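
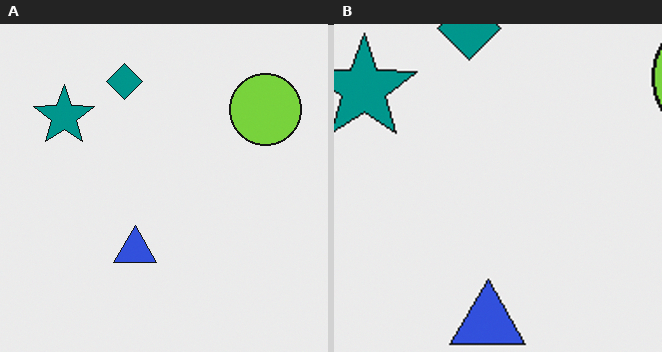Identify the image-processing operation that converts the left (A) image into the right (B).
It was cropped tightly and scaled back up.

The visible shapes are larger and the field of view is narrower; shapes near the original edges may be partly or wholly outside the frame — a crop-and-rescale.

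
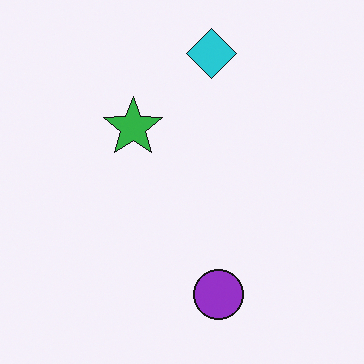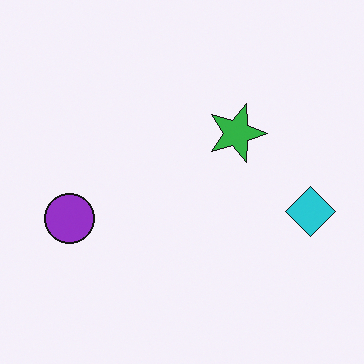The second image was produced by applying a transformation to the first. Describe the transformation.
It was rotated 90° clockwise.

The cyan diamond sits in the top of the first image and the right of the second — consistent with a whole-image 90° clockwise rotation.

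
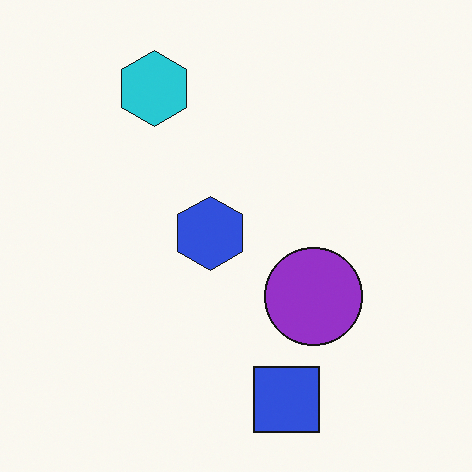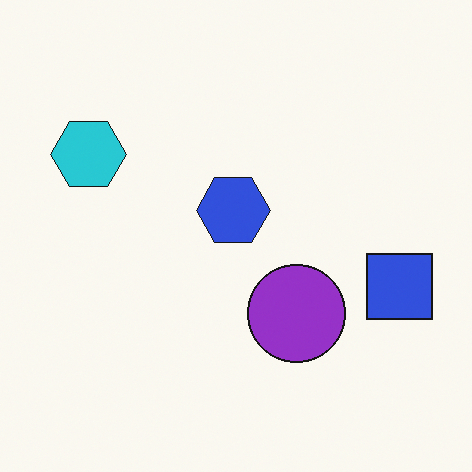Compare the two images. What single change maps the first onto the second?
The image was transposed (reflected across the top-left ↔ bottom-right diagonal).

Shapes have swapped their row and column positions — what was in the top-right is now in the bottom-left — a diagonal reflection.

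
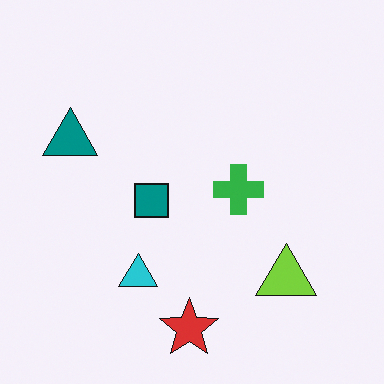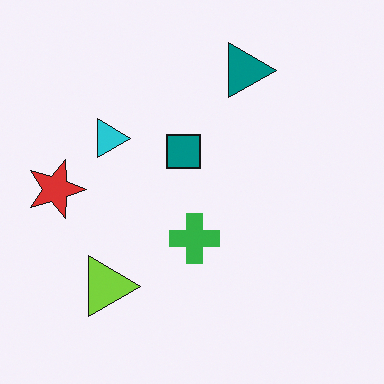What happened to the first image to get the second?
It was rotated 90° clockwise.

The red star sits in the bottom of the first image and the left of the second — consistent with a whole-image 90° clockwise rotation.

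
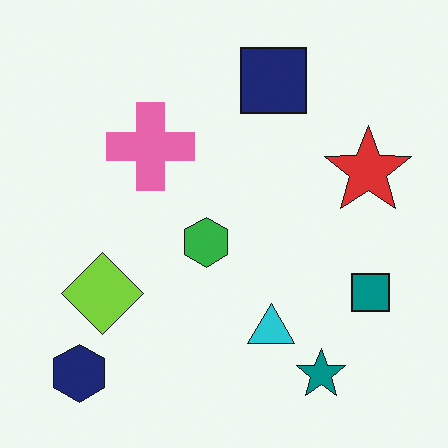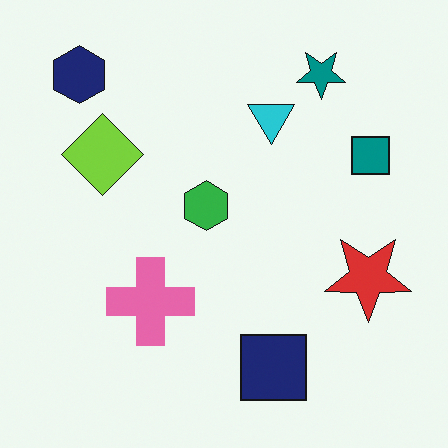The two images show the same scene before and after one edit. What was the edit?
It was flipped vertically (top ↔ bottom).

The teal star is in the bottom-right of the first image and the top-right of the second — shapes on opposite sides of the horizontal midline have swapped in a mirror flip.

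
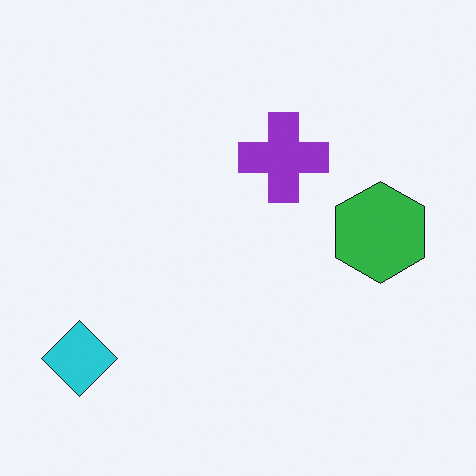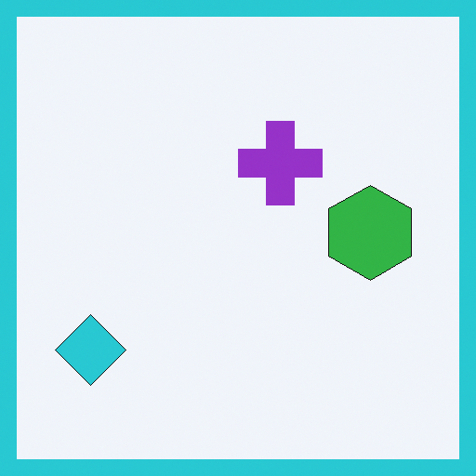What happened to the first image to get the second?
The image was framed with a cyan border.

A solid cyan frame runs around the edge of the second image, with the content slightly shrunk inside it.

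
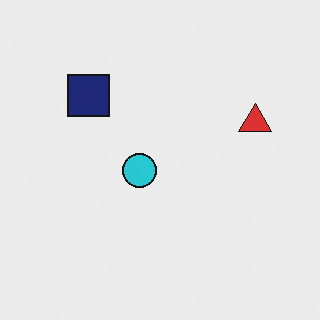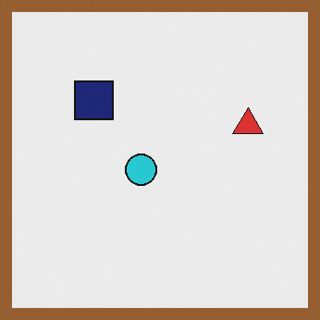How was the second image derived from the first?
This is the original image framed with a brown border.

A solid brown frame runs around the edge of the second image, with the content slightly shrunk inside it.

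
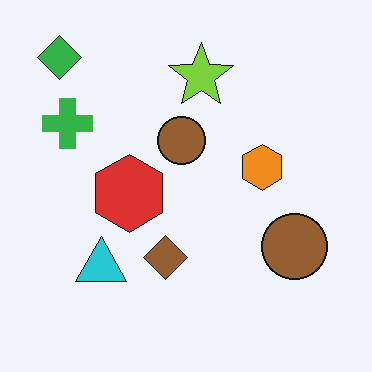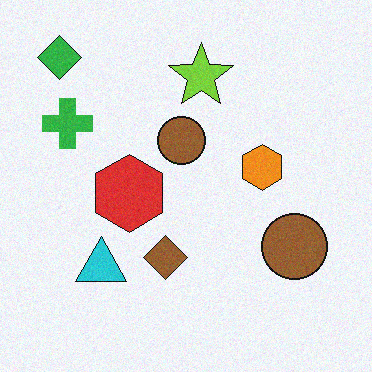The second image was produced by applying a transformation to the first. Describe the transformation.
The second image is the first degraded with light additive noise.

Random speckle covers the whole image, including the flat background.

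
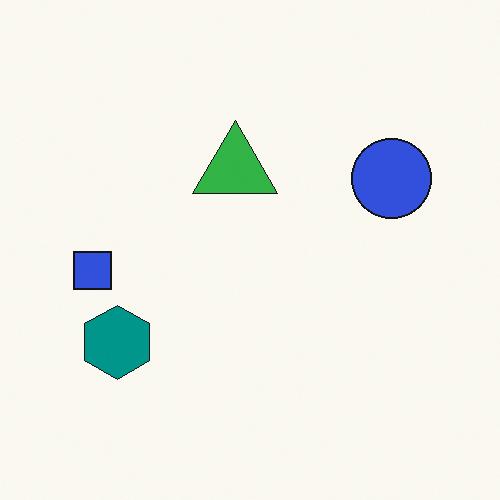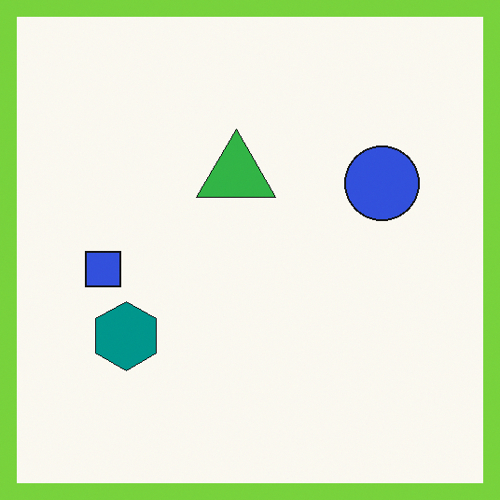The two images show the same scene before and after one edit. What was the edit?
The second image is the first framed with a lime border.

A solid lime frame runs around the edge of the second image, with the content slightly shrunk inside it.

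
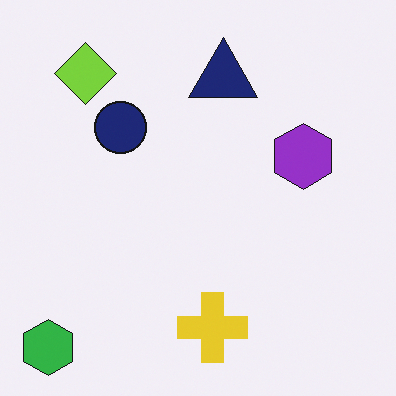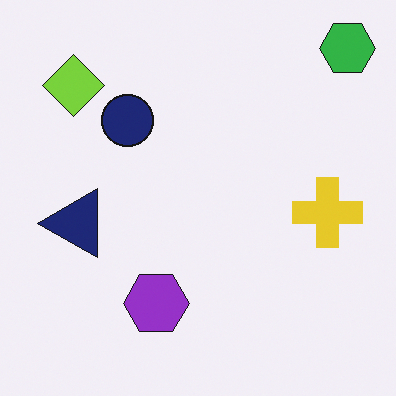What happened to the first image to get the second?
The transformation is: transposed (reflected across the top-left ↔ bottom-right diagonal).

Shapes have swapped their row and column positions — what was in the top-right is now in the bottom-left — a diagonal reflection.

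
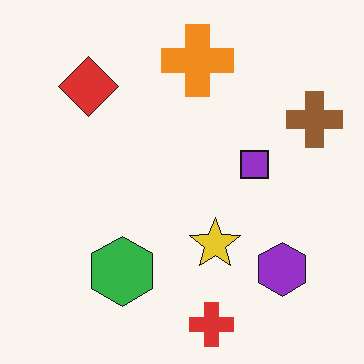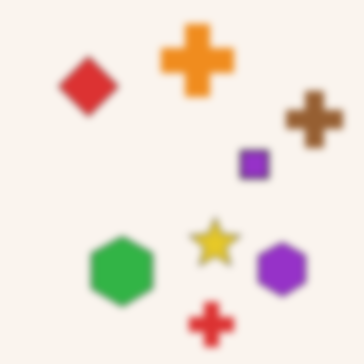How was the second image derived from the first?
This is the original image noticeably gaussian-blurred.

Shape edges and outlines are uniformly softened across the whole image.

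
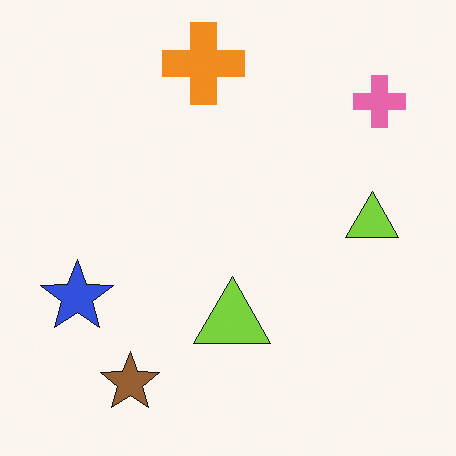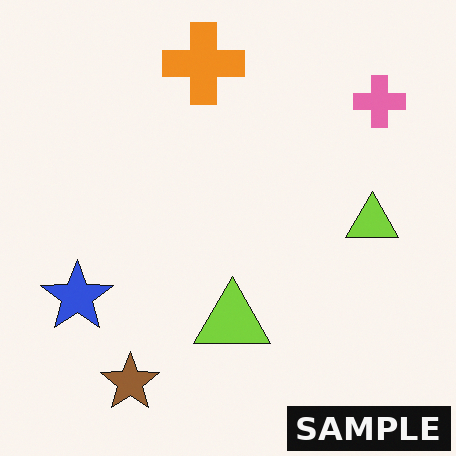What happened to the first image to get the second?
The image was watermarked with the text "SAMPLE" in the lower-right corner.

A dark label reading "SAMPLE" appears in the lower-right corner.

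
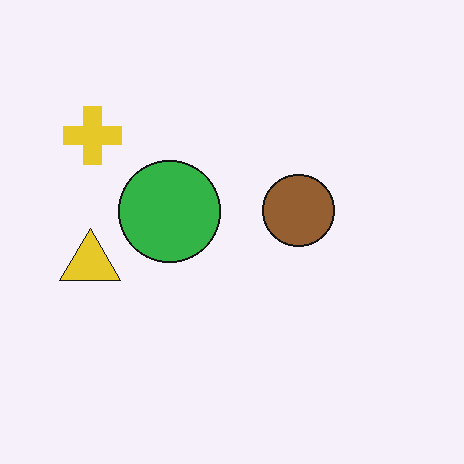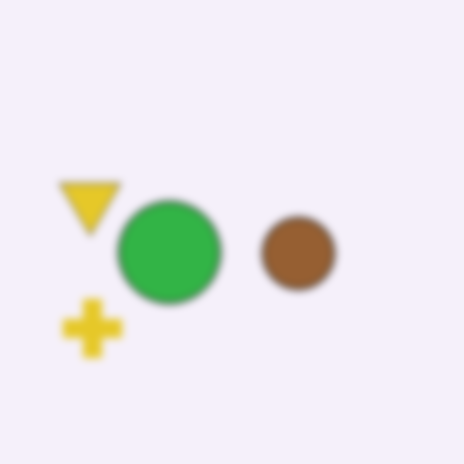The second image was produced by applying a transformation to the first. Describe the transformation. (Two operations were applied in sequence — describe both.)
It was flipped vertically (top ↔ bottom), then moderately blurred.

The yellow cross is in the top-left of the first image and the bottom-left of the second — shapes on opposite sides of the horizontal midline have swapped in a mirror flip. Shape edges and outlines are uniformly softened across the whole image.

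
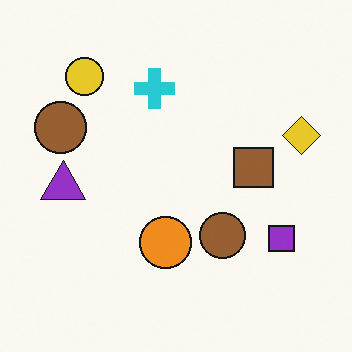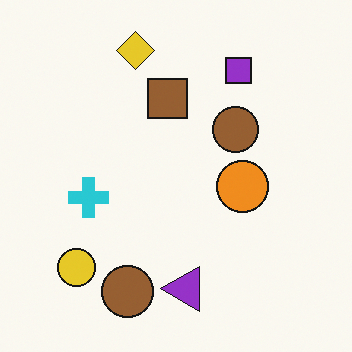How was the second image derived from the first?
It was rotated 90° counter-clockwise.

The yellow circle sits in the top-left of the first image and the bottom-left of the second — consistent with a whole-image 90° counter-clockwise rotation.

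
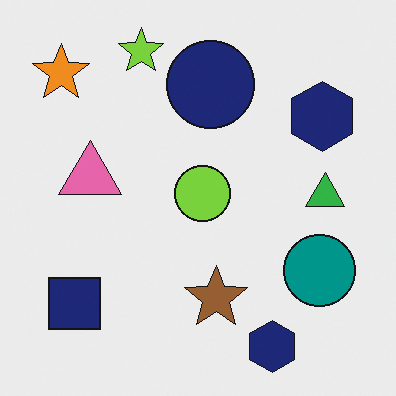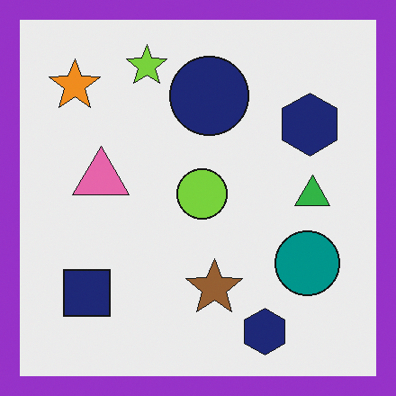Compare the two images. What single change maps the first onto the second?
The image was framed with a purple border.

A solid purple frame runs around the edge of the second image, with the content slightly shrunk inside it.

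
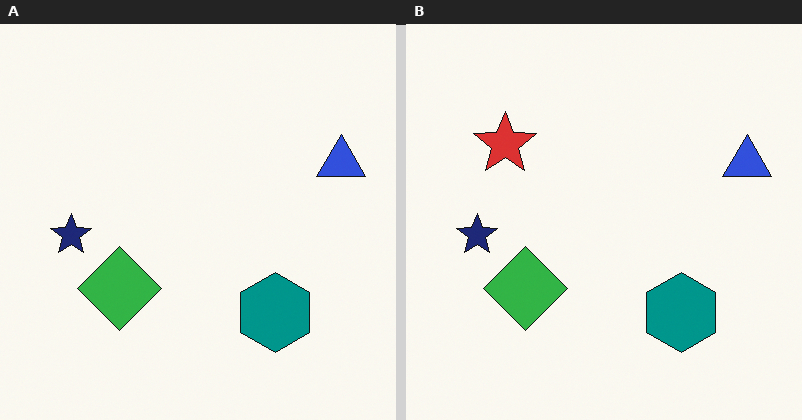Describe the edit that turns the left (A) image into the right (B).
The right (B) image is the left (A) overlaid with an additional red star.

A red star appears in the right (B) image that is absent from the left (A).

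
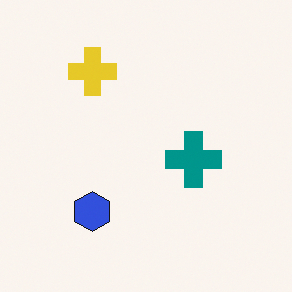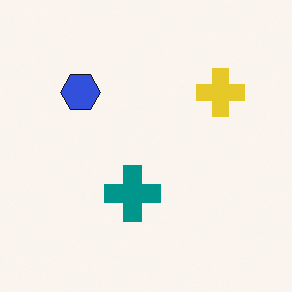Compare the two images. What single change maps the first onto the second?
The image was rotated 90° clockwise.

The yellow cross sits in the top-left of the first image and the top-right of the second — consistent with a whole-image 90° clockwise rotation.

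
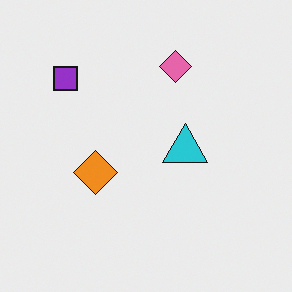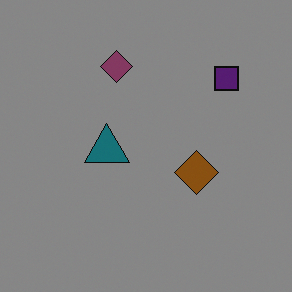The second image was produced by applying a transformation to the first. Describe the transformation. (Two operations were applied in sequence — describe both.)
This is the original image substantially darkened, then flipped horizontally (left ↔ right).

Every pixel — background and shapes alike — is uniformly darkened. The purple square is in the top-left of the first image and the top-right of the second — shapes on opposite sides of the vertical midline have swapped in a mirror flip.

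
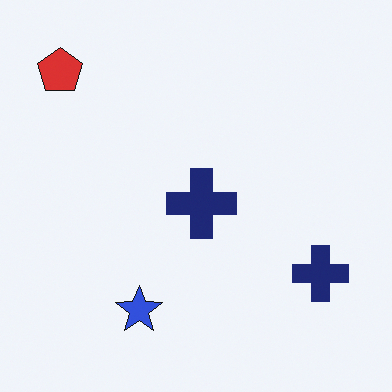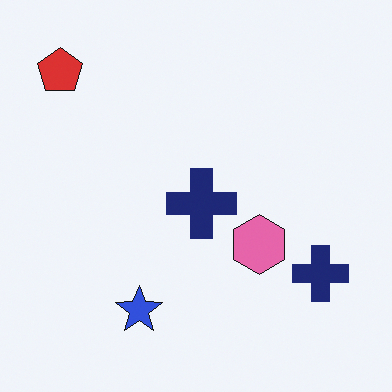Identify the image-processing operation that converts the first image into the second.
The image was overlaid with an additional pink hexagon.

A pink hexagon appears in the second image that is absent from the first.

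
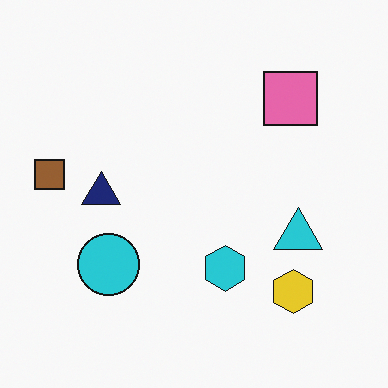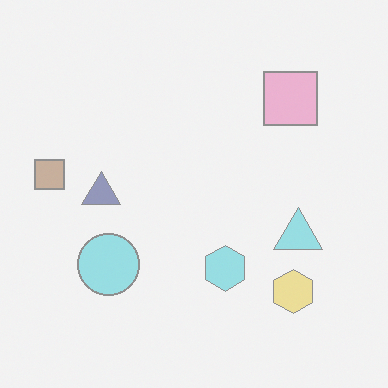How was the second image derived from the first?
It was given much lower contrast.

Tones are pushed toward mid-grey across the whole image — a global contrast change.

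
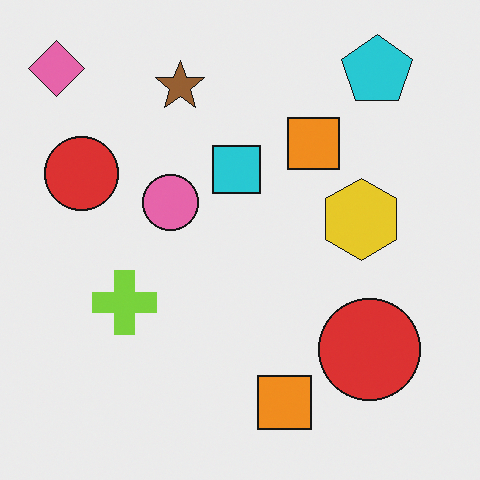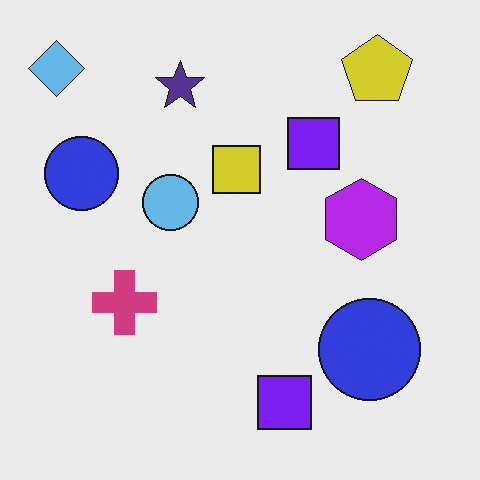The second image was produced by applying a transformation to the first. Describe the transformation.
The transformation is: hue-shifted by a large amount.

Every shape's color has rotated by the same amount around the hue wheel — a uniform hue shift.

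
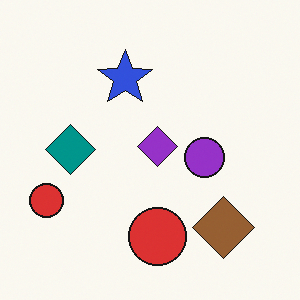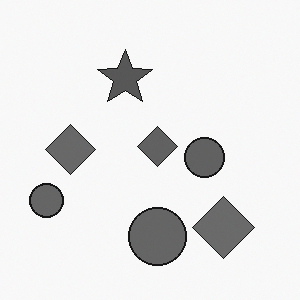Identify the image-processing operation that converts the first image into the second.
Converted to grayscale.

All color is removed — every shape is now a shade of grey.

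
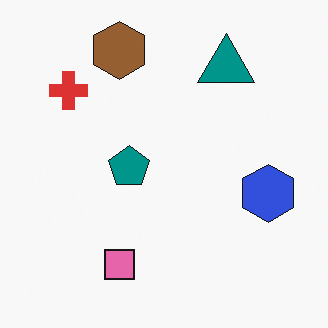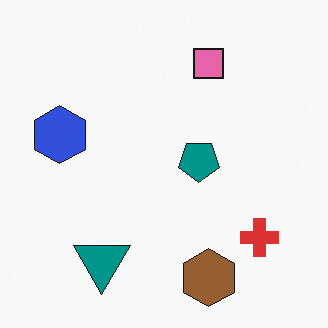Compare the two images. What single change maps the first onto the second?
The second image is the first rotated 180°.

The brown hexagon sits in the top of the first image and the bottom of the second — consistent with a whole-image 180° rotation.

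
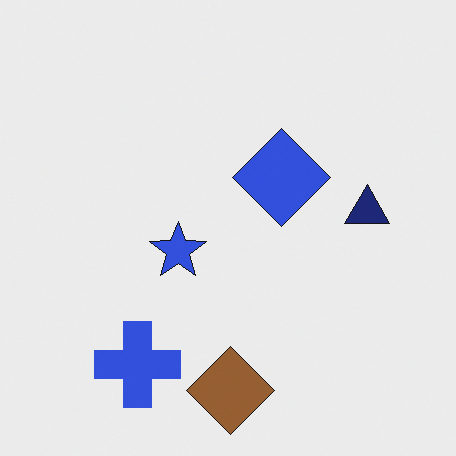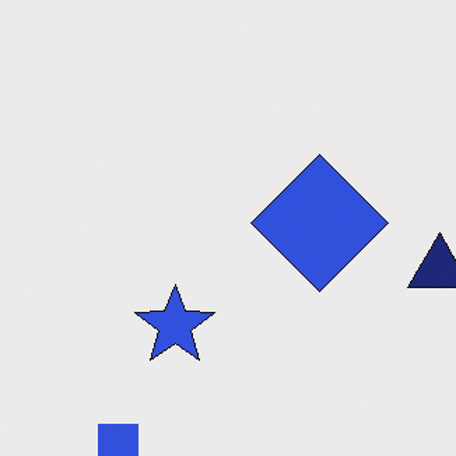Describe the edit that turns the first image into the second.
The second image is the first cropped to a modestly smaller region and rescaled.

The visible shapes are larger and the field of view is narrower; shapes near the original edges may be partly or wholly outside the frame — a crop-and-rescale.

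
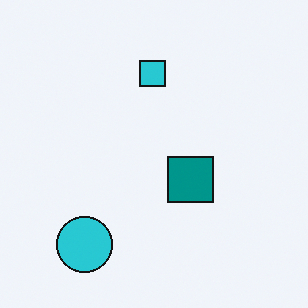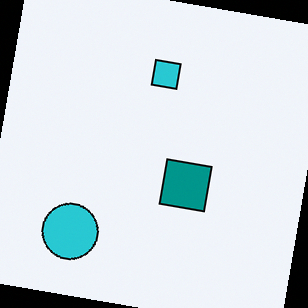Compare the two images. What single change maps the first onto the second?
The transformation is: rotated clockwise by a few degrees.

Every shape is tilted by the same angle and the image corners show triangular fill wedges — a whole-image rotation by a non-right angle.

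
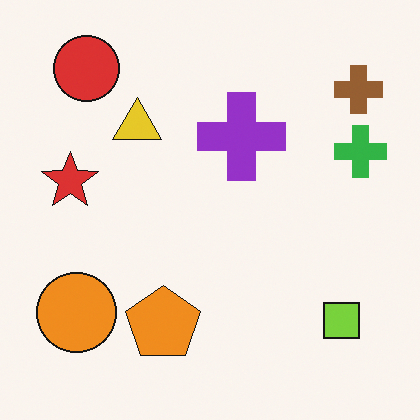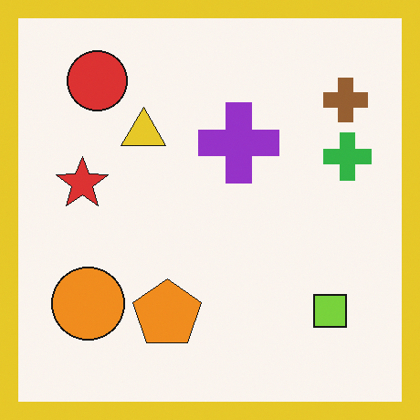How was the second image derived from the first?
The transformation is: framed with a yellow border.

A solid yellow frame runs around the edge of the second image, with the content slightly shrunk inside it.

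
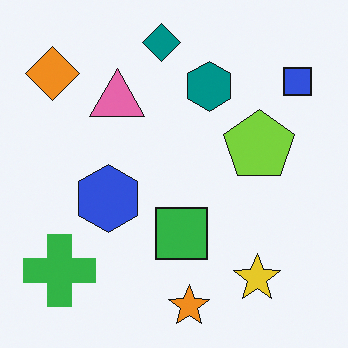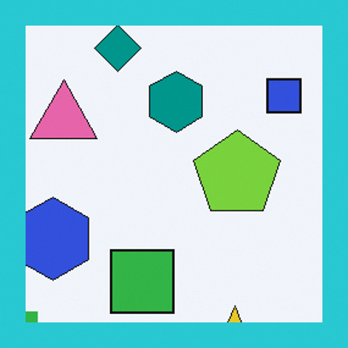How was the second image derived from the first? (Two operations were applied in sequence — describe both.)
The second image is the first cropped slightly and scaled back up, then framed with a cyan border.

The visible shapes are larger and the field of view is narrower; shapes near the original edges may be partly or wholly outside the frame — a crop-and-rescale. A solid cyan frame runs around the edge of the second image, with the content slightly shrunk inside it.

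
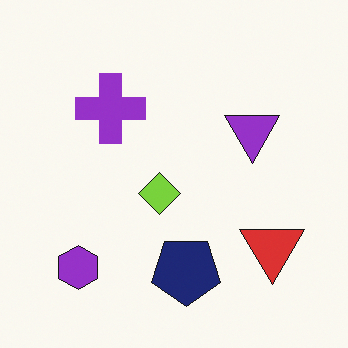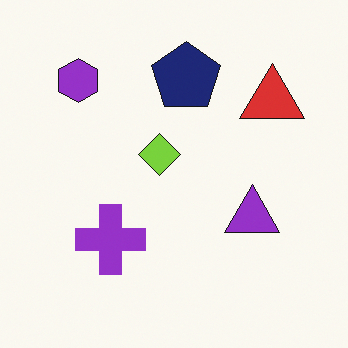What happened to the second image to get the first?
The first image is the second flipped vertically (top ↔ bottom).

The navy pentagon is in the top of the second image and the bottom of the first — shapes on opposite sides of the horizontal midline have swapped in a mirror flip.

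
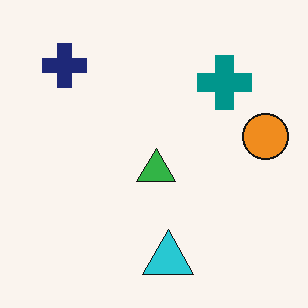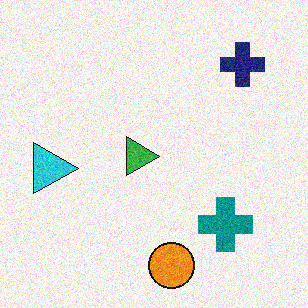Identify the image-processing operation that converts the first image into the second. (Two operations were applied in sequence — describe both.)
Rotated 90° clockwise, then degraded with moderate additive noise.

The navy cross sits in the top-left of the first image and the top-right of the second — consistent with a whole-image 90° clockwise rotation. Random speckle covers the whole image, including the flat background.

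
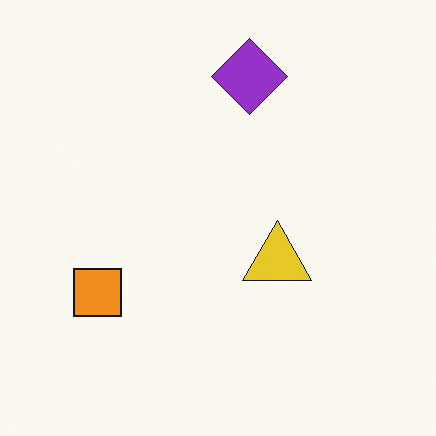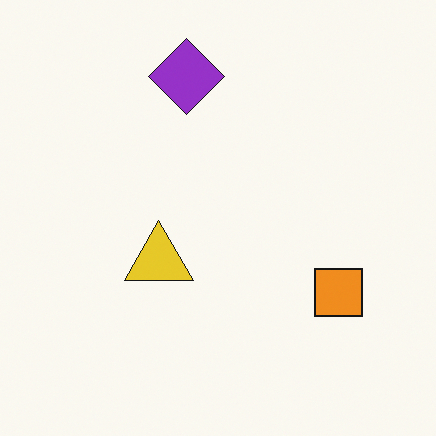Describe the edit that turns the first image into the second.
The image was flipped horizontally (left ↔ right).

The orange square is in the bottom-left of the first image and the bottom-right of the second — shapes on opposite sides of the vertical midline have swapped in a mirror flip.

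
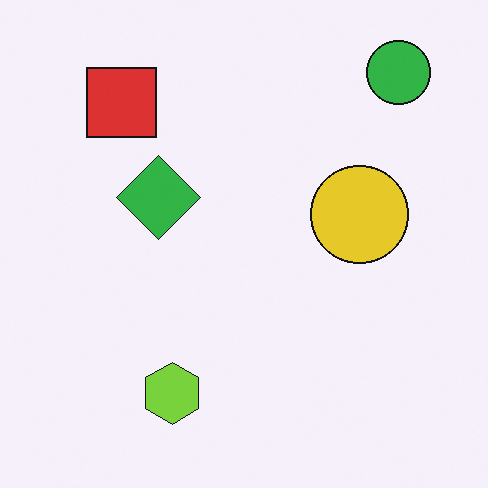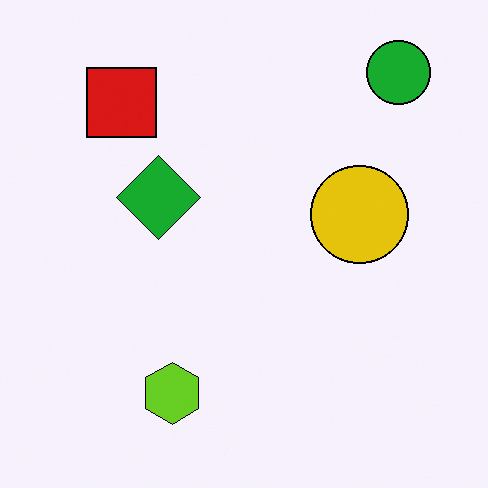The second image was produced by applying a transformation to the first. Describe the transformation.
The image was given slightly increased contrast.

Tones are pushed away from mid-grey across the whole image — a global contrast change.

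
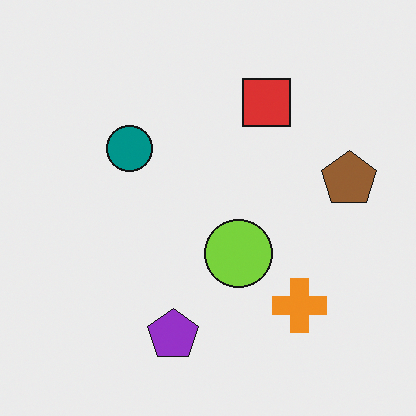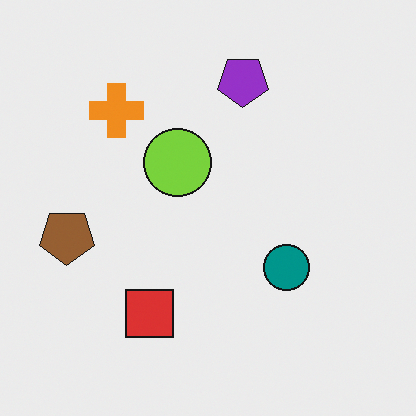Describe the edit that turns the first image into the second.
This is the original image rotated 180°.

The brown pentagon sits in the right of the first image and the left of the second — consistent with a whole-image 180° rotation.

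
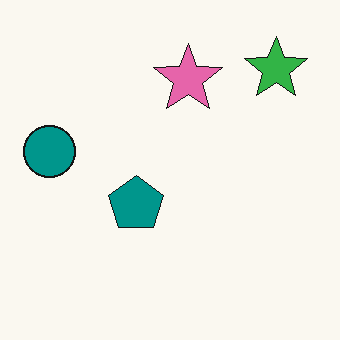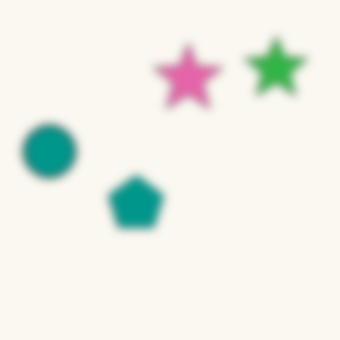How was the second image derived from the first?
Moderately blurred.

Shape edges and outlines are uniformly softened across the whole image.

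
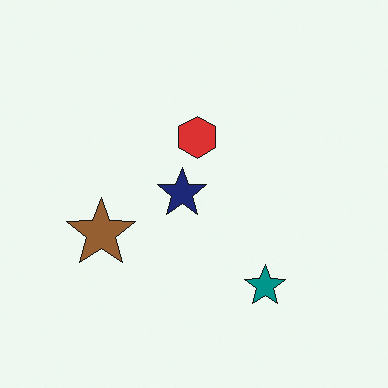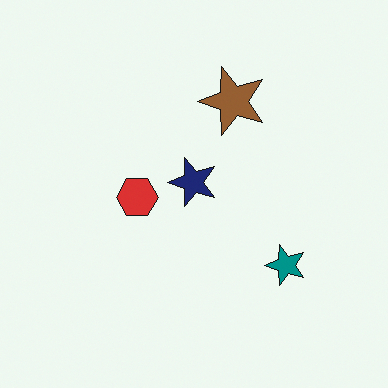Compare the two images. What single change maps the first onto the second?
The image was transposed (reflected across the top-left ↔ bottom-right diagonal).

Shapes have swapped their row and column positions — what was in the top-right is now in the bottom-left — a diagonal reflection.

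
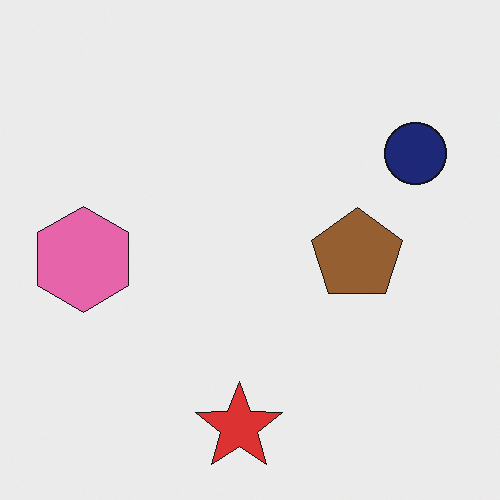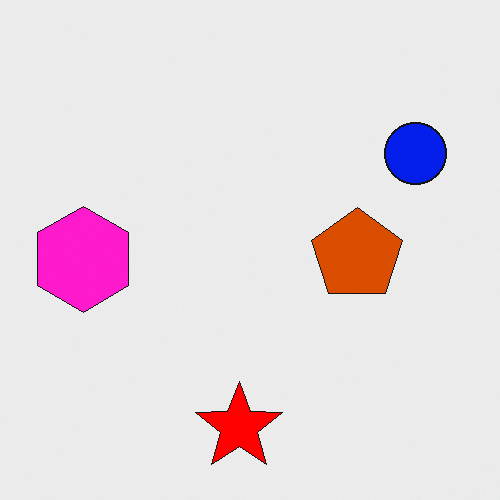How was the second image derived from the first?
The transformation is: made much more vivid (saturation change).

All colors are more vivid — a global saturation change.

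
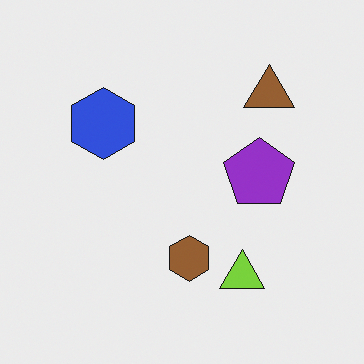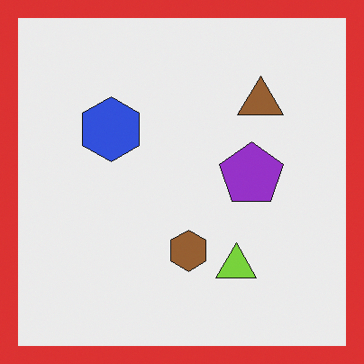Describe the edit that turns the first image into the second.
The image was framed with a red border.

A solid red frame runs around the edge of the second image, with the content slightly shrunk inside it.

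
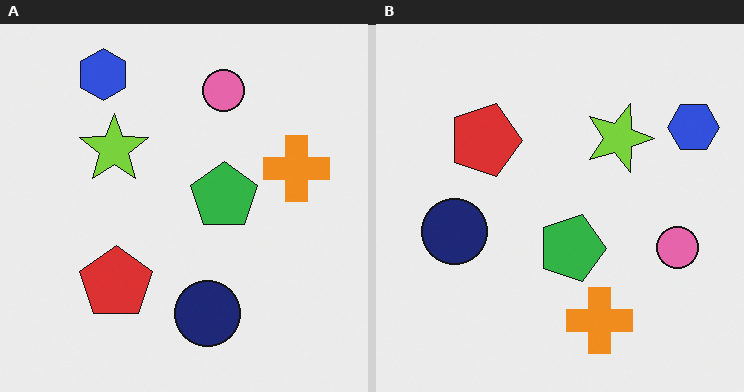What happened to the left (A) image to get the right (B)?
The transformation is: rotated 90° clockwise.

The blue hexagon sits in the top-left of the left (A) image and the top-right of the right (B) — consistent with a whole-image 90° clockwise rotation.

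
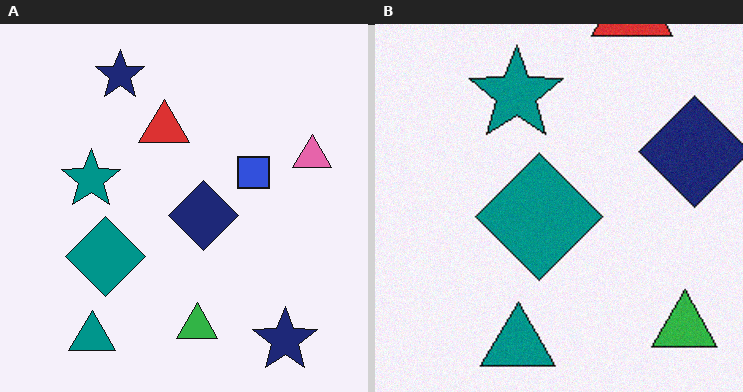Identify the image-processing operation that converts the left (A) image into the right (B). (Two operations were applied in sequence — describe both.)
This is the original image cropped to a modestly smaller region and rescaled, then degraded with a light layer of grain.

The visible shapes are larger and the field of view is narrower; shapes near the original edges may be partly or wholly outside the frame — a crop-and-rescale. Random speckle covers the whole image, including the flat background.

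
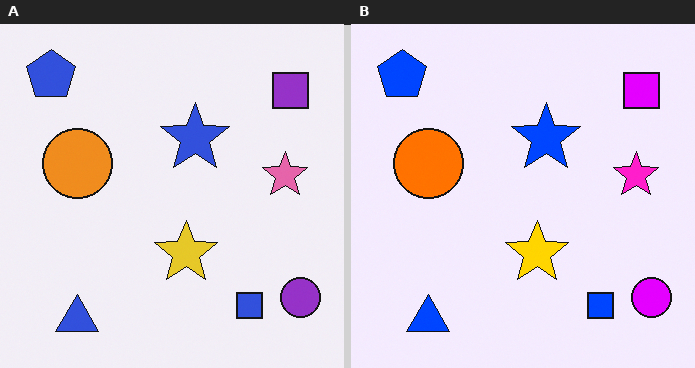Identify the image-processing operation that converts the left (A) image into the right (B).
It was made much more vivid (saturation change).

All colors are more vivid — a global saturation change.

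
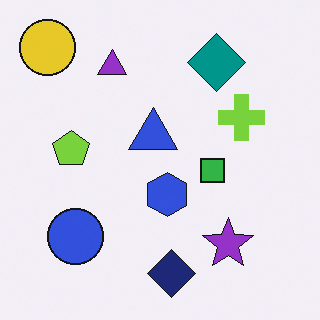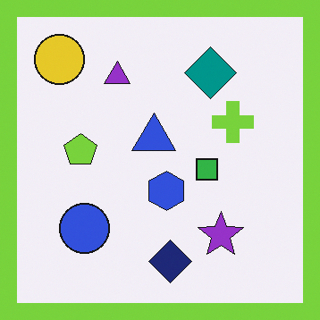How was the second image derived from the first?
It was framed with a lime border.

A solid lime frame runs around the edge of the second image, with the content slightly shrunk inside it.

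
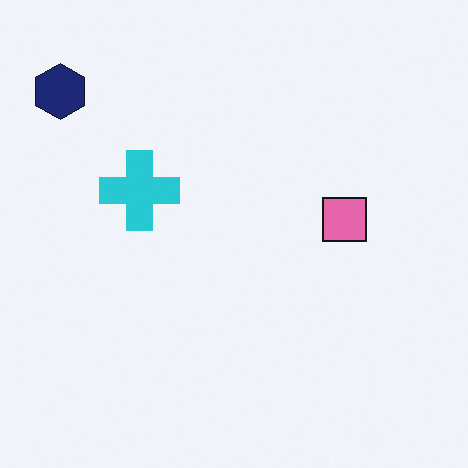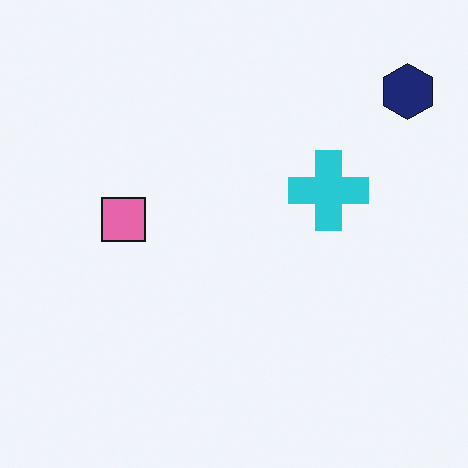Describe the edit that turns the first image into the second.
The transformation is: flipped horizontally (left ↔ right).

The navy hexagon is in the top-left of the first image and the top-right of the second — shapes on opposite sides of the vertical midline have swapped in a mirror flip.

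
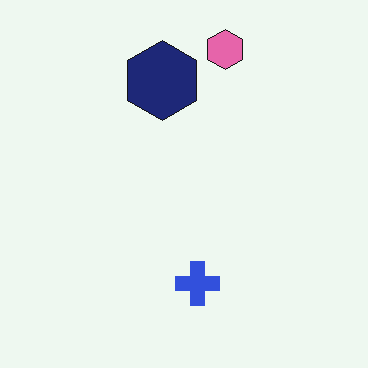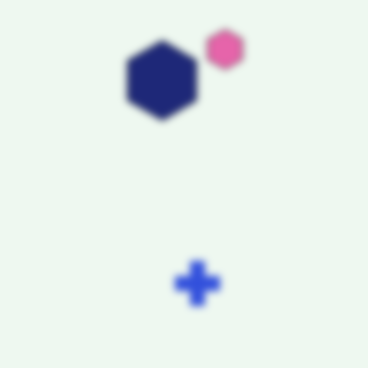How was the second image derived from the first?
It was moderately blurred.

Shape edges and outlines are uniformly softened across the whole image.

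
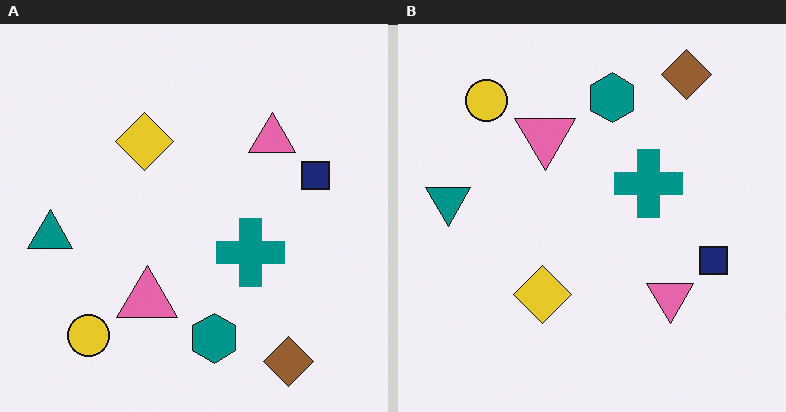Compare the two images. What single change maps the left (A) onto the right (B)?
Flipped vertically (top ↔ bottom).

The brown diamond is in the bottom-right of the left (A) image and the top-right of the right (B) — shapes on opposite sides of the horizontal midline have swapped in a mirror flip.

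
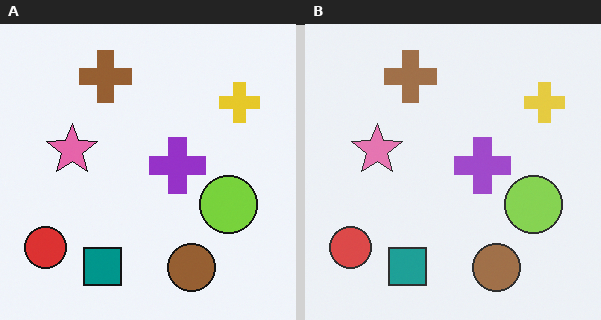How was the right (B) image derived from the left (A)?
The transformation is: given slightly reduced contrast.

Tones are pushed toward mid-grey across the whole image — a global contrast change.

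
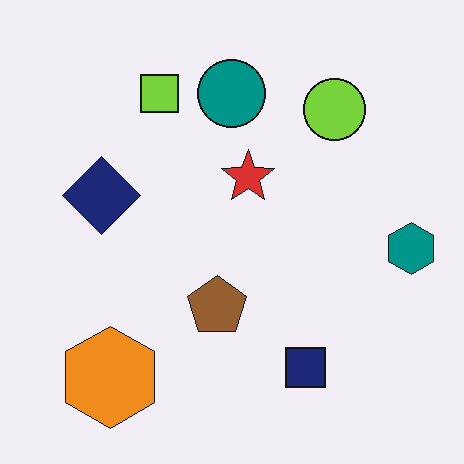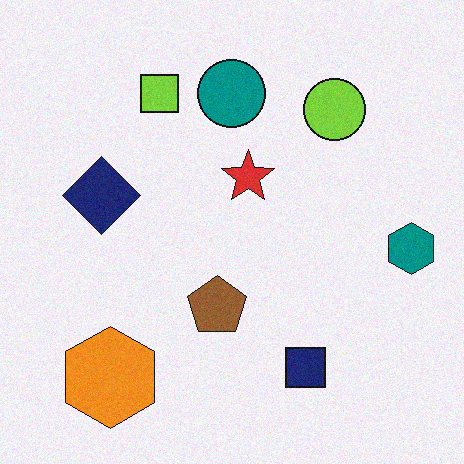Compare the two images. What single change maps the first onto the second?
The second image is the first degraded with subtle gaussian noise.

Random speckle covers the whole image, including the flat background.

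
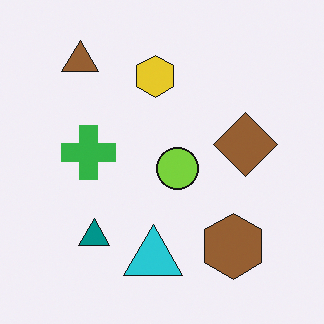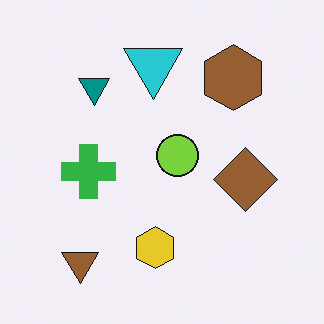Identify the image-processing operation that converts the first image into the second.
The image was flipped vertically (top ↔ bottom).

The brown triangle is in the top-left of the first image and the bottom-left of the second — shapes on opposite sides of the horizontal midline have swapped in a mirror flip.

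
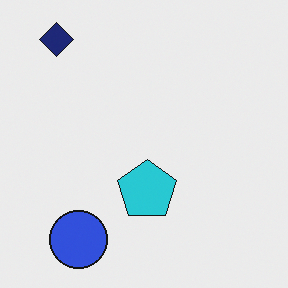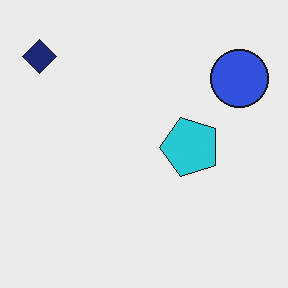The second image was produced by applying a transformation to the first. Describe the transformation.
It was transposed (reflected across the top-left ↔ bottom-right diagonal).

Shapes have swapped their row and column positions — what was in the top-right is now in the bottom-left — a diagonal reflection.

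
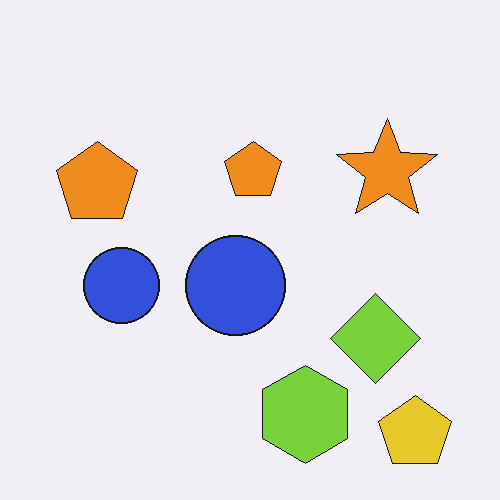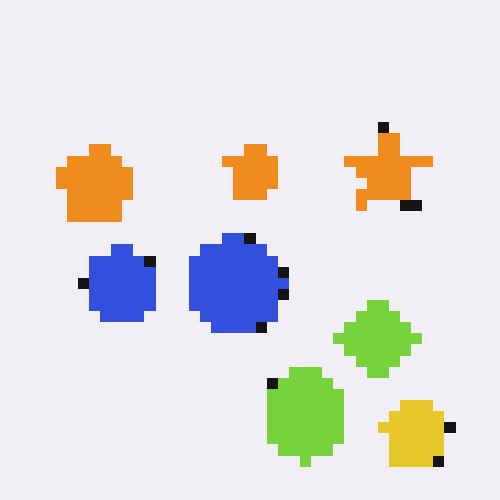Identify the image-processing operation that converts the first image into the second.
The image was coarsely pixelated.

Shapes are reduced to large square blocks; fine edges and outlines are lost — a downscale-then-upscale (mosaic) effect.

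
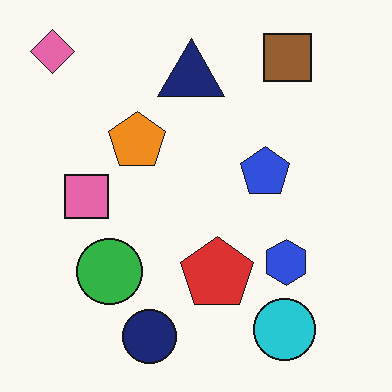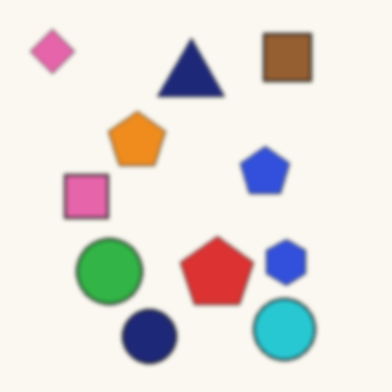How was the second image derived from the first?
The second image is the first lightly blurred.

Shape edges and outlines are uniformly softened across the whole image.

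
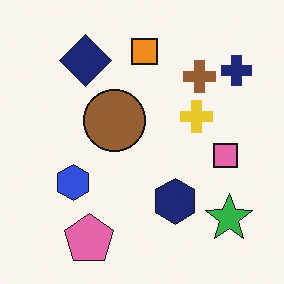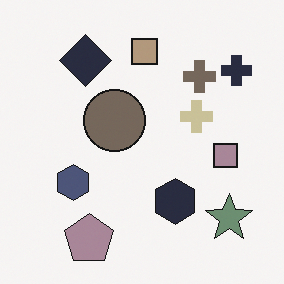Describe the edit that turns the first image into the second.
The image was heavily desaturated.

All colors are more muted and greyish — a global saturation change.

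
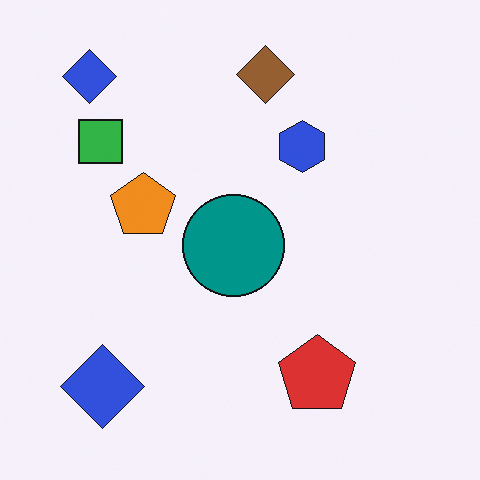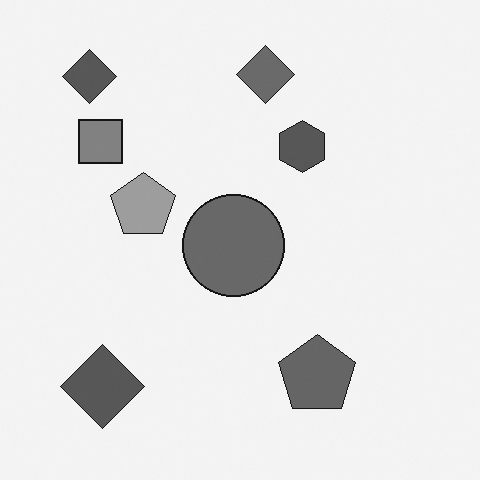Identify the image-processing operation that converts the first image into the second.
The image was converted to grayscale.

All color is removed — every shape is now a shade of grey.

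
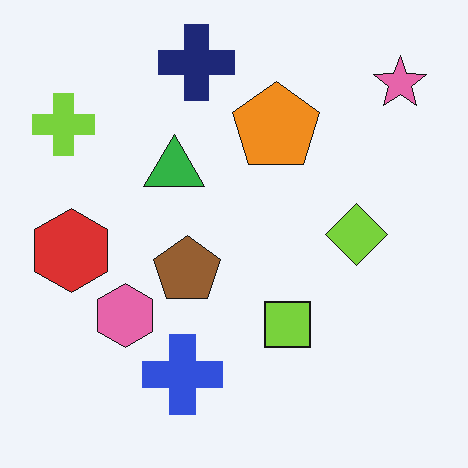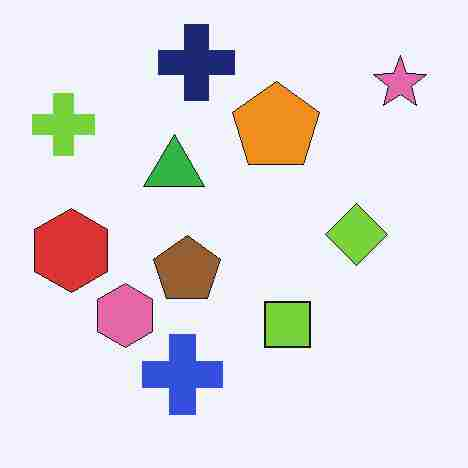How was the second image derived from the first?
It was heavily JPEG-compressed with obvious blocking artifacts.

Blocky 8×8 compression artifacts appear around shape edges and the flat background shows ringing — characteristic JPEG degradation.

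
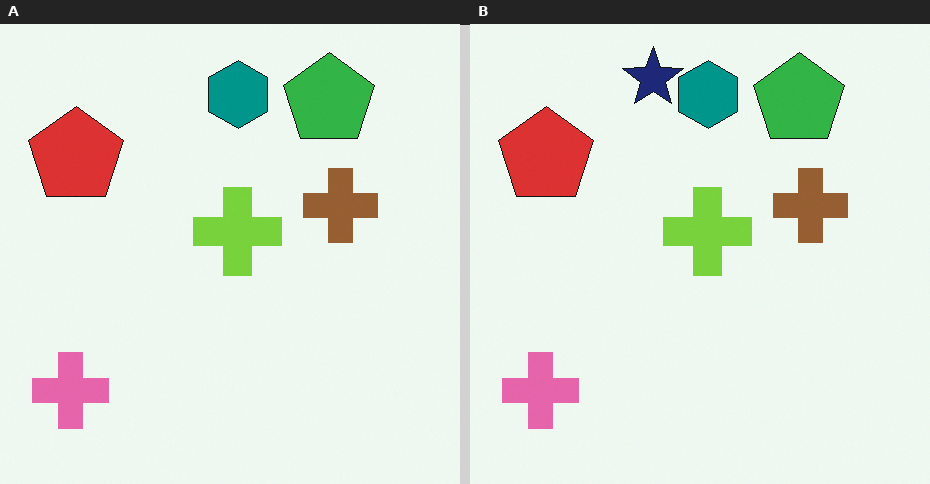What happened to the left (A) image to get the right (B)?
The transformation is: overlaid with an additional navy star.

A navy star appears in the right (B) image that is absent from the left (A).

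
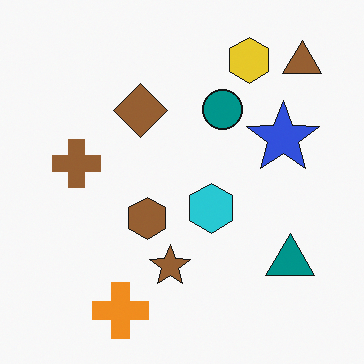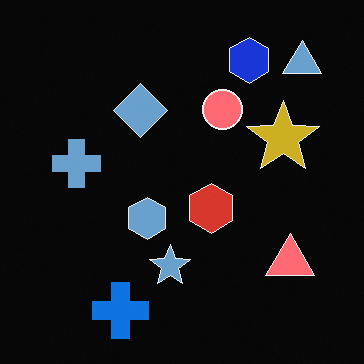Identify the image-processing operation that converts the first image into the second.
The second image is the first color-inverted (negative).

The light background has become dark and every shape's color is its complement — a photographic negative.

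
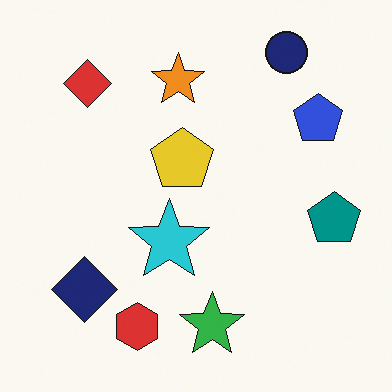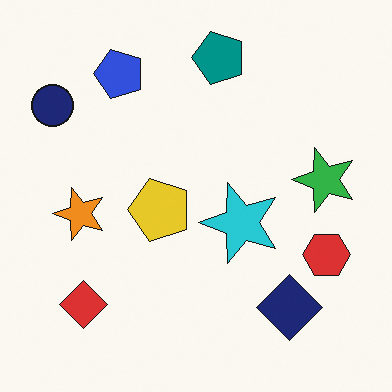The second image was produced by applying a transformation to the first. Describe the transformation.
This is the original image rotated 90° counter-clockwise.

The navy circle sits in the top-right of the first image and the top-left of the second — consistent with a whole-image 90° counter-clockwise rotation.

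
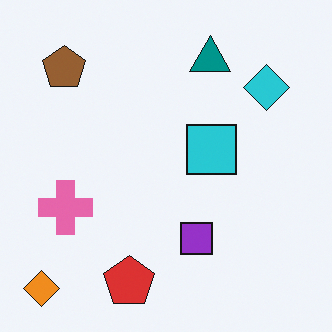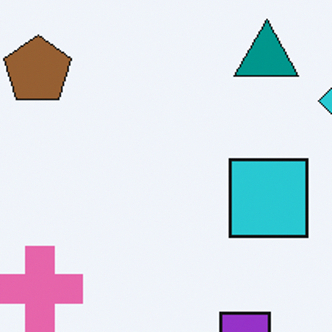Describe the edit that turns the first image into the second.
The image was cropped to a modestly smaller region and rescaled.

The visible shapes are larger and the field of view is narrower; shapes near the original edges may be partly or wholly outside the frame — a crop-and-rescale.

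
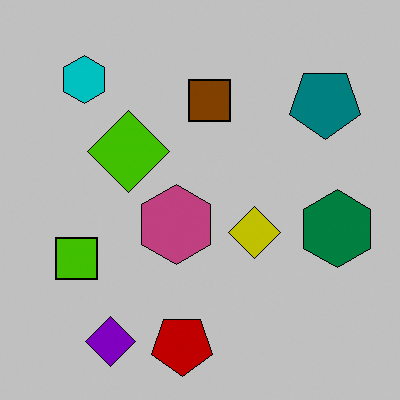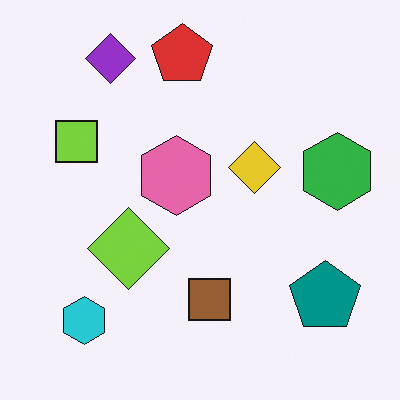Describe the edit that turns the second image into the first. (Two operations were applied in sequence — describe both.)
The transformation is: aggressively posterized, then flipped vertically (top ↔ bottom).

Each flat color has snapped to a coarser quantized level — most visibly, the near-white background has dropped to a flat grey. The red pentagon is in the top of the second image and the bottom of the first — shapes on opposite sides of the horizontal midline have swapped in a mirror flip.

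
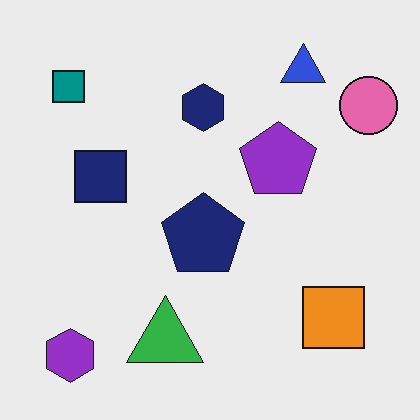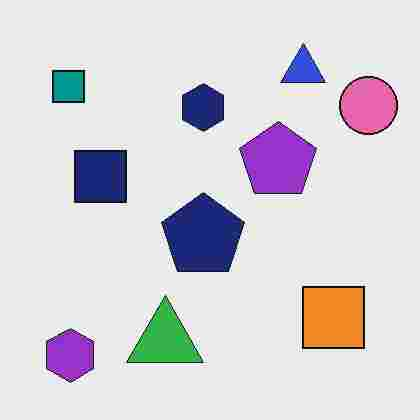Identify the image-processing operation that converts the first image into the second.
The image was degraded with heavy JPEG compression.

Blocky 8×8 compression artifacts appear around shape edges and the flat background shows ringing — characteristic JPEG degradation.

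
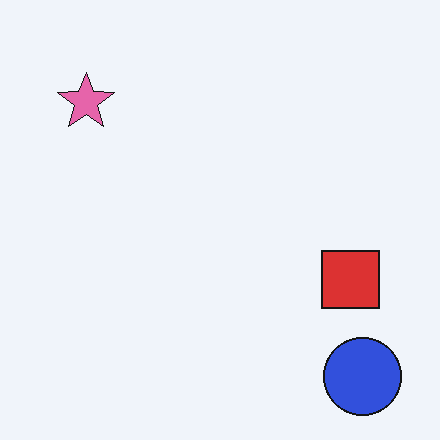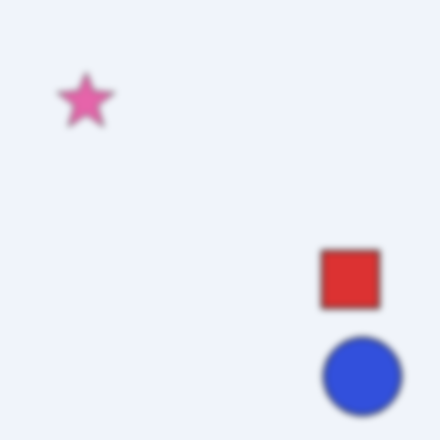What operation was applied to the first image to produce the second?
This is the original image moderately blurred.

Shape edges and outlines are uniformly softened across the whole image.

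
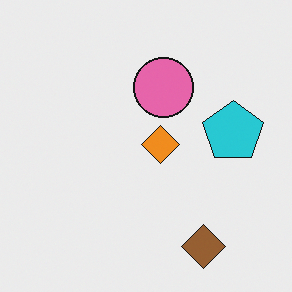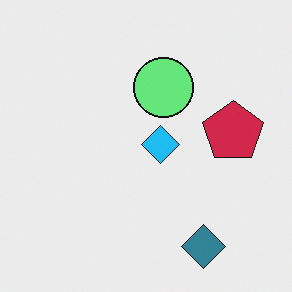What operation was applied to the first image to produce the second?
The image was hue-shifted through roughly half the color wheel.

Every shape's color has rotated by the same amount around the hue wheel — a uniform hue shift.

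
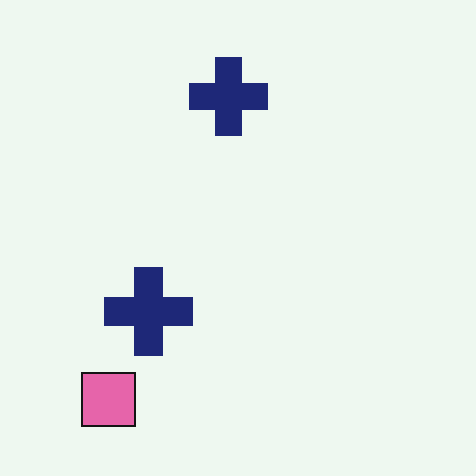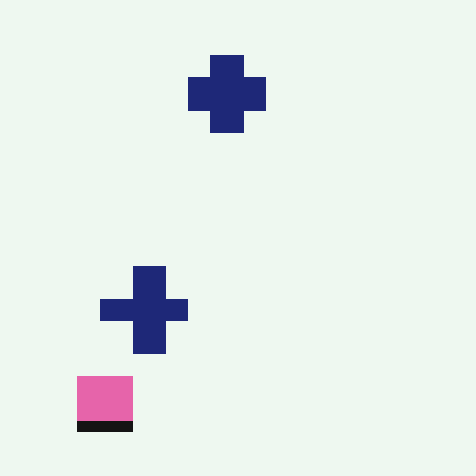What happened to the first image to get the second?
This is the original image heavily pixelated into large blocks.

Shapes are reduced to large square blocks; fine edges and outlines are lost — a downscale-then-upscale (mosaic) effect.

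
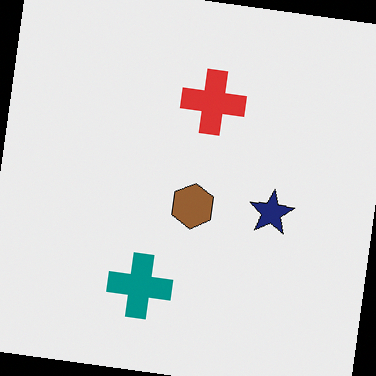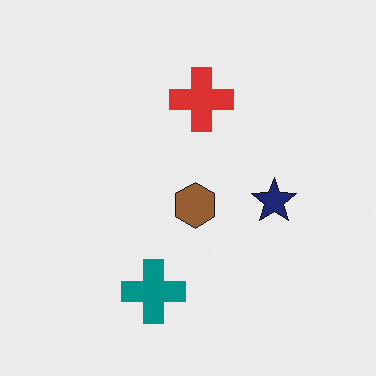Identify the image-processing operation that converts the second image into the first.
Rotated clockwise by a few degrees.

Every shape is tilted by the same angle and the image corners show triangular fill wedges — a whole-image rotation by a non-right angle.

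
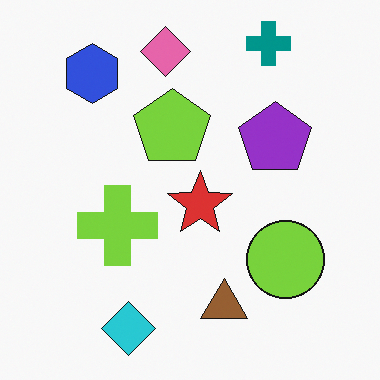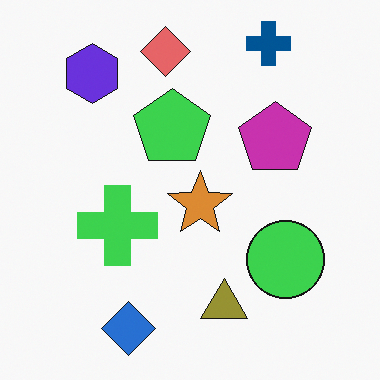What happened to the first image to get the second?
Hue-shifted by a small amount.

Every shape's color has rotated by the same amount around the hue wheel — a uniform hue shift.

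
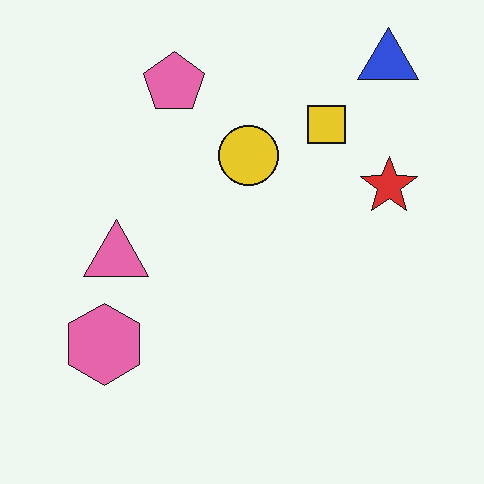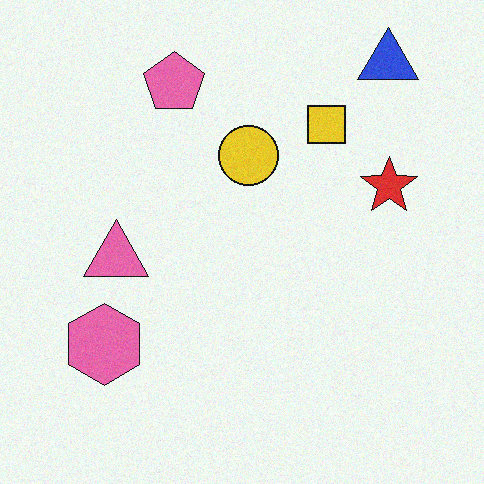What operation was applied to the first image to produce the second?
Degraded with a light layer of grain.

Random speckle covers the whole image, including the flat background.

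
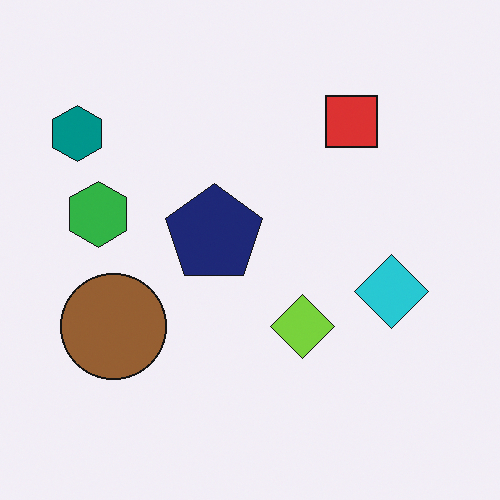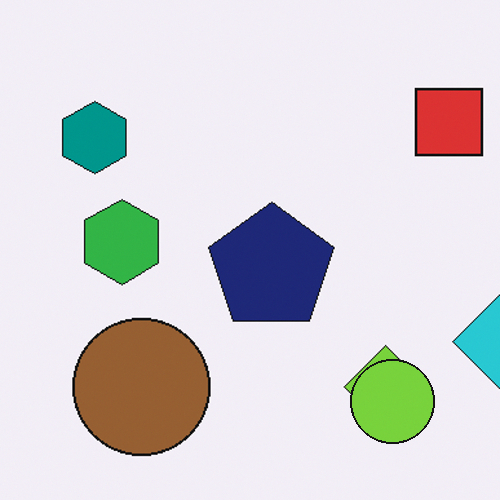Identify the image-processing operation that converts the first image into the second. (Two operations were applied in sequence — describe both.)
It was cropped to a modestly smaller region and rescaled, then overlaid with an additional lime circle.

The visible shapes are larger and the field of view is narrower; shapes near the original edges may be partly or wholly outside the frame — a crop-and-rescale. A lime circle appears in the second image that is absent from the first.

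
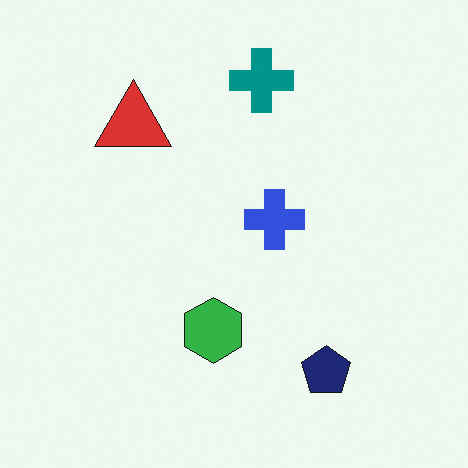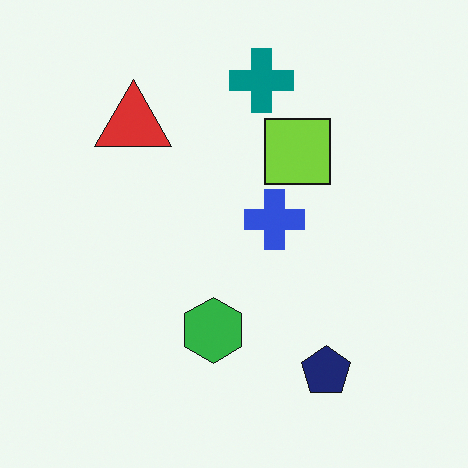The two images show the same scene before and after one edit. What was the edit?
The image was overlaid with an additional lime square.

A lime square appears in the second image that is absent from the first.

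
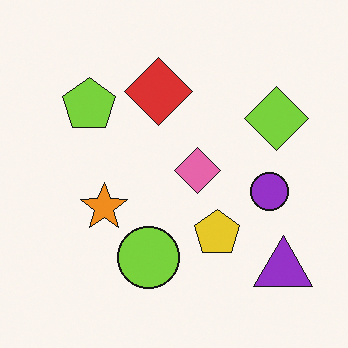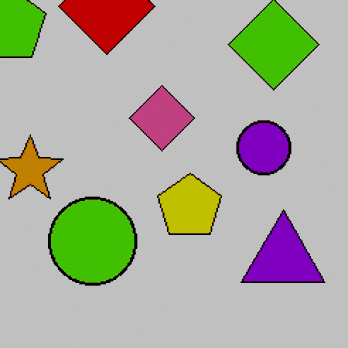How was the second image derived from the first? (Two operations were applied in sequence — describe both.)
This is the original image cropped slightly and scaled back up, then heavily posterized to just a handful of flat colors.

The visible shapes are larger and the field of view is narrower; shapes near the original edges may be partly or wholly outside the frame — a crop-and-rescale. Each flat color has snapped to a coarser quantized level — most visibly, the near-white background has dropped to a flat grey.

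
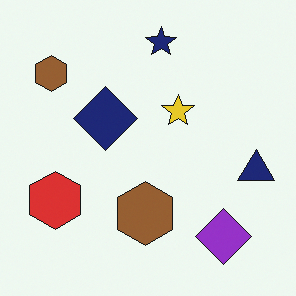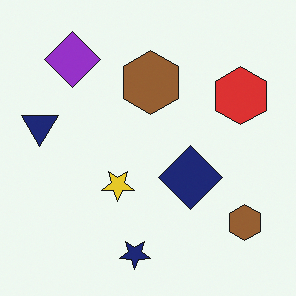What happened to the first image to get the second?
The image was rotated 180°.

The purple diamond sits in the bottom-right of the first image and the top-left of the second — consistent with a whole-image 180° rotation.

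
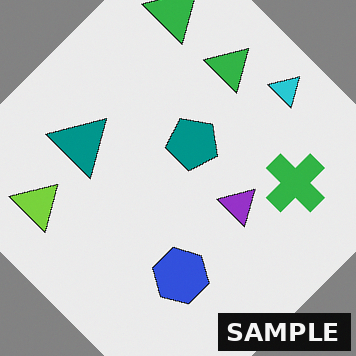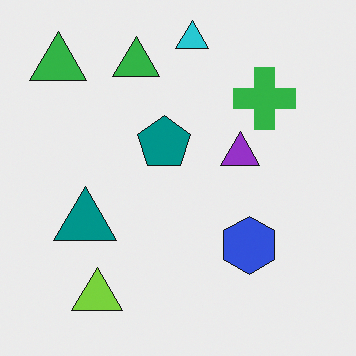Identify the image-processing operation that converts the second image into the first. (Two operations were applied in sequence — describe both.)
Rotated clockwise by a large amount — several tens of degrees, then watermarked with the text "SAMPLE" in the lower-right corner.

Every shape is tilted by the same angle and the image corners show triangular fill wedges — a whole-image rotation by a non-right angle. A dark label reading "SAMPLE" appears in the lower-right corner.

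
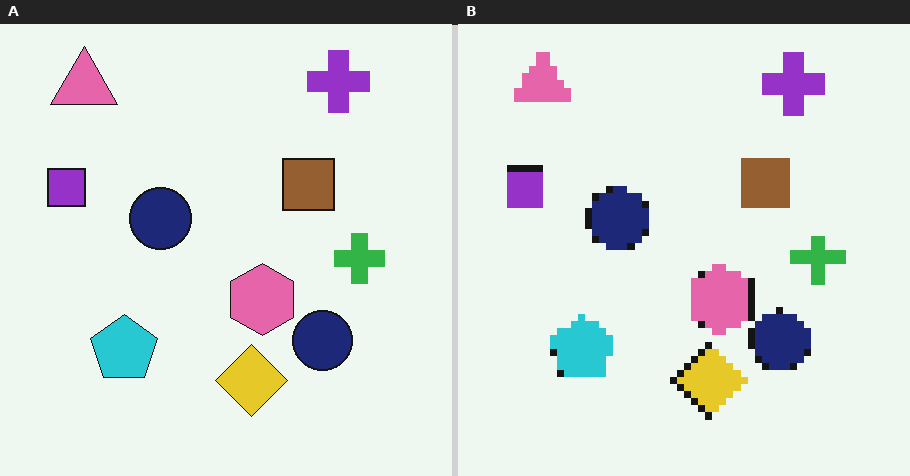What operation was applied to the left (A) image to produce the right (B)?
The right (B) image is the left (A) moderately pixelated.

Shapes are reduced to large square blocks; fine edges and outlines are lost — a downscale-then-upscale (mosaic) effect.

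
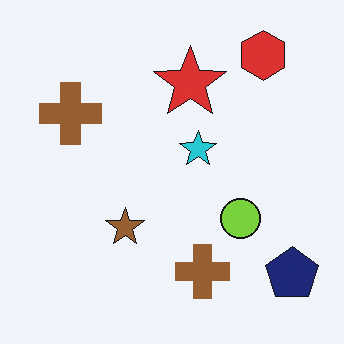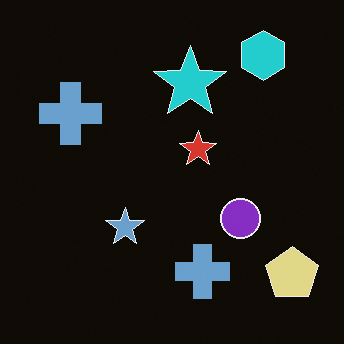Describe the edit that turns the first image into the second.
The transformation is: color-inverted (negative).

The light background has become dark and every shape's color is its complement — a photographic negative.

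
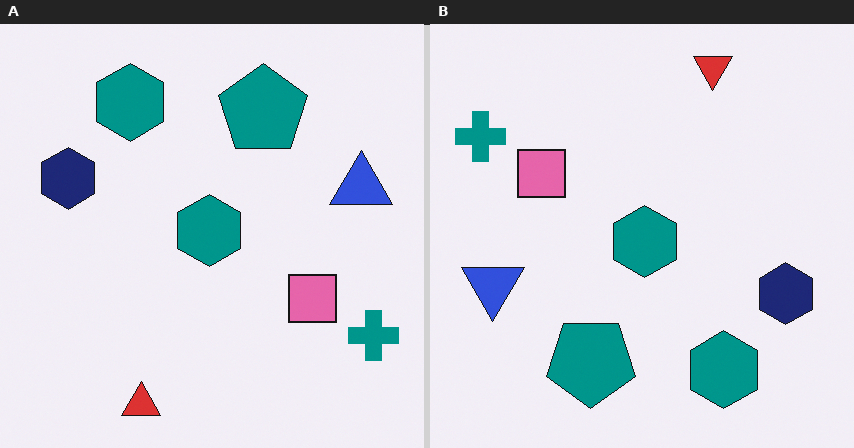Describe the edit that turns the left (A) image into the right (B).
Rotated 180°.

The teal cross sits in the bottom-right of the left (A) image and the top-left of the right (B) — consistent with a whole-image 180° rotation.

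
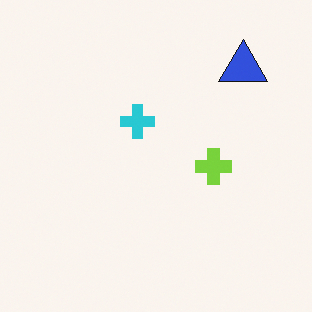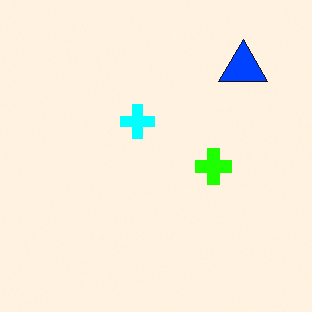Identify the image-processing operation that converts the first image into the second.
It was made much more vivid (saturation change).

All colors are more vivid — a global saturation change.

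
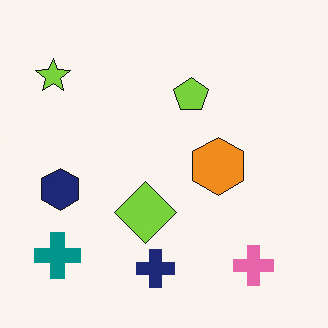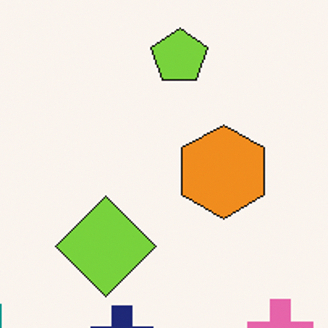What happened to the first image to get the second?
The second image is the first cropped to a modestly smaller region and rescaled.

The visible shapes are larger and the field of view is narrower; shapes near the original edges may be partly or wholly outside the frame — a crop-and-rescale.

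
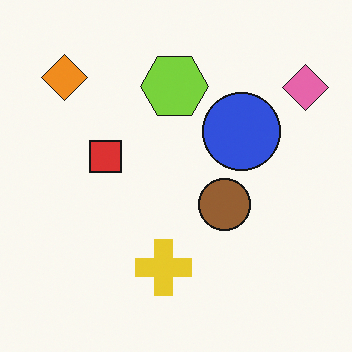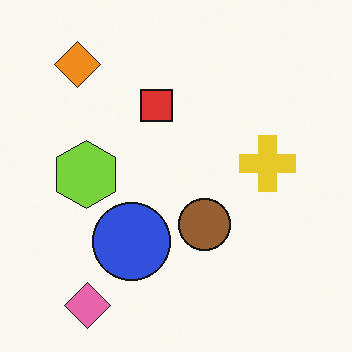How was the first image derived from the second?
Transposed (reflected across the top-left ↔ bottom-right diagonal).

Shapes have swapped their row and column positions — what was in the top-right is now in the bottom-left — a diagonal reflection.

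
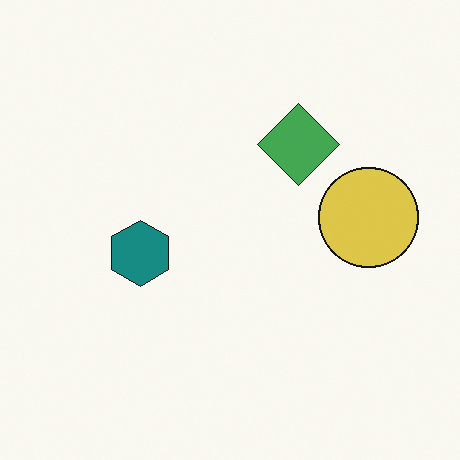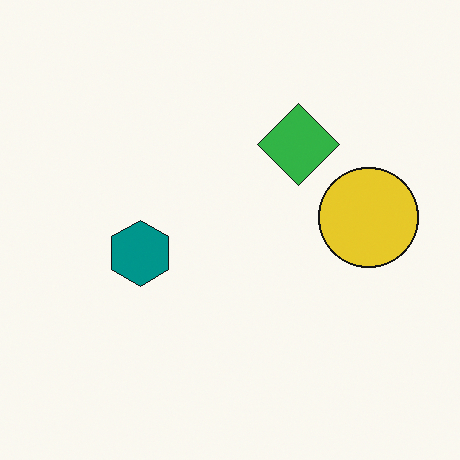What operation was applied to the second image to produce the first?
This is the original image slightly desaturated.

All colors are more muted and greyish — a global saturation change.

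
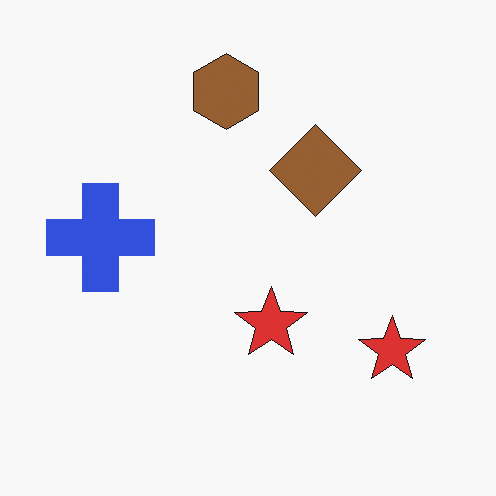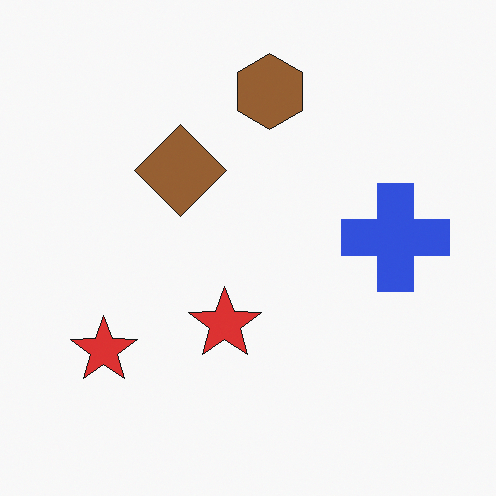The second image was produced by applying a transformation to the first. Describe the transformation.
The second image is the first flipped horizontally (left ↔ right).

The blue cross is in the left of the first image and the right of the second — shapes on opposite sides of the vertical midline have swapped in a mirror flip.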